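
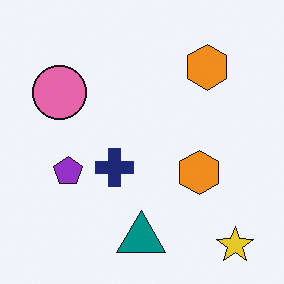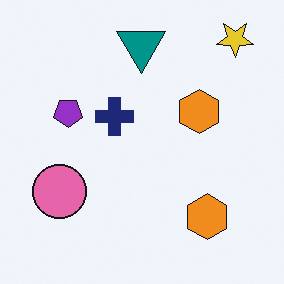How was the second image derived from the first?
It was flipped vertically (top ↔ bottom).

The yellow star is in the bottom-right of the first image and the top-right of the second — shapes on opposite sides of the horizontal midline have swapped in a mirror flip.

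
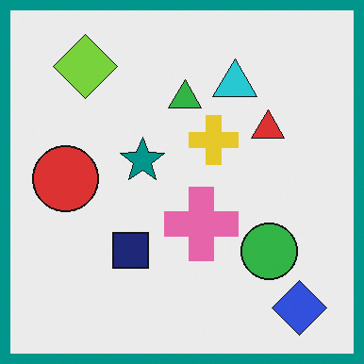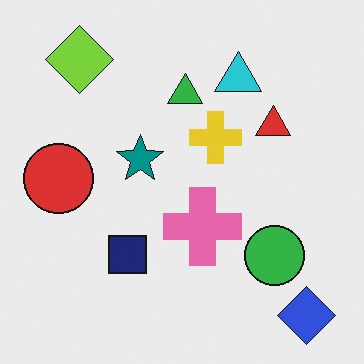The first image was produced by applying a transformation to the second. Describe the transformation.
The first image is the second framed with a teal border.

A solid teal frame runs around the edge of the first image, with the content slightly shrunk inside it.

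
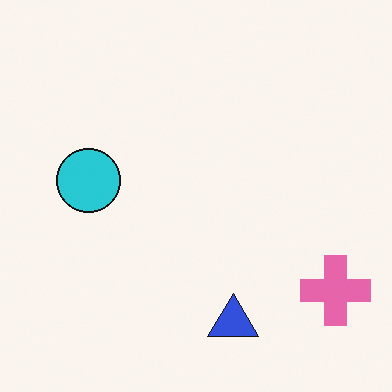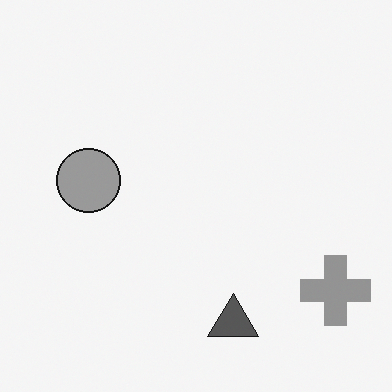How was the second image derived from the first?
The second image is the first converted to grayscale.

All color is removed — every shape is now a shade of grey.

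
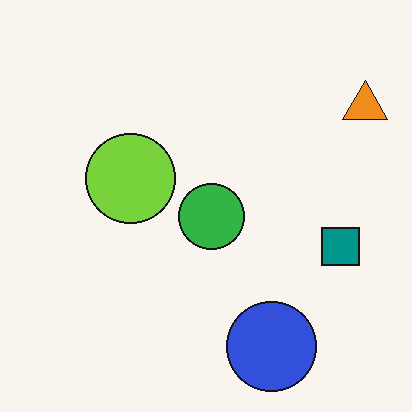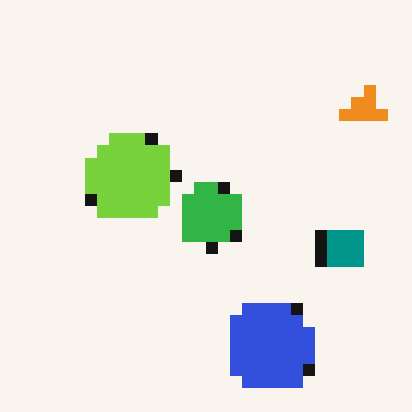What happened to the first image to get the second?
This is the original image coarsely pixelated.

Shapes are reduced to large square blocks; fine edges and outlines are lost — a downscale-then-upscale (mosaic) effect.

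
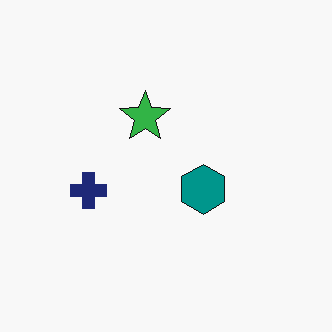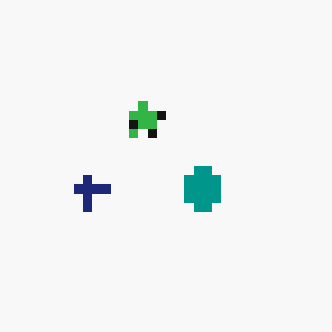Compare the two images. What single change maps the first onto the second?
It was coarsely pixelated.

Shapes are reduced to large square blocks; fine edges and outlines are lost — a downscale-then-upscale (mosaic) effect.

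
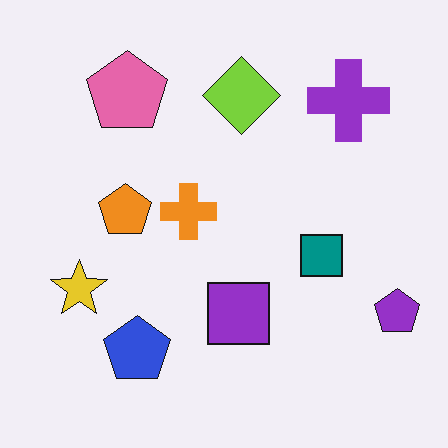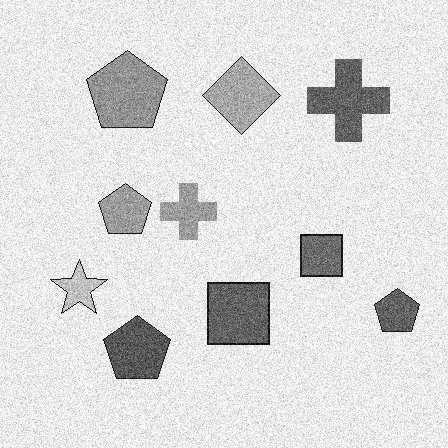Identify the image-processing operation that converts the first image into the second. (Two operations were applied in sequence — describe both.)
Degraded with a thick layer of grain, then converted to grayscale.

Random speckle covers the whole image, including the flat background. All color is removed — every shape is now a shade of grey.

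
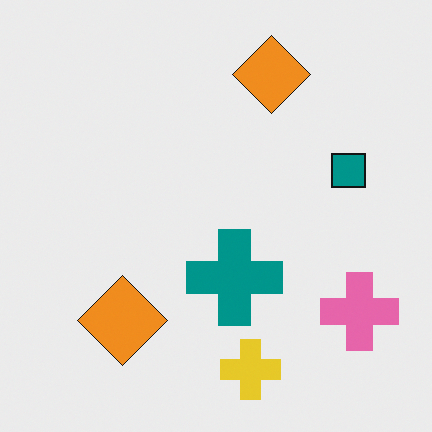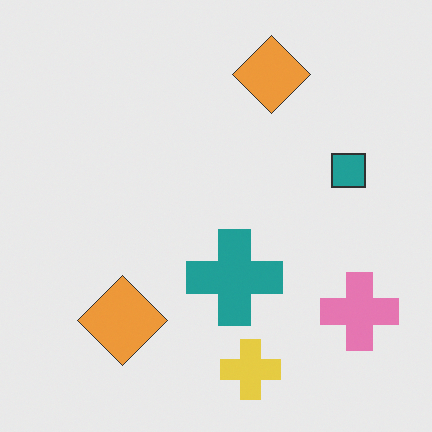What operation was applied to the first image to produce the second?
The second image is the first given slightly reduced contrast.

Tones are pushed toward mid-grey across the whole image — a global contrast change.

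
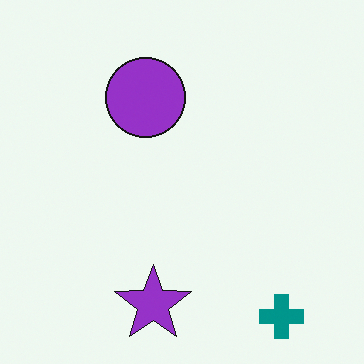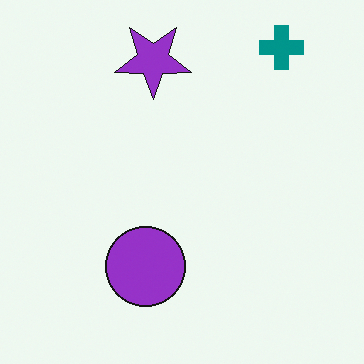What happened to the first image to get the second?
The transformation is: flipped vertically (top ↔ bottom).

The teal cross is in the bottom-right of the first image and the top-right of the second — shapes on opposite sides of the horizontal midline have swapped in a mirror flip.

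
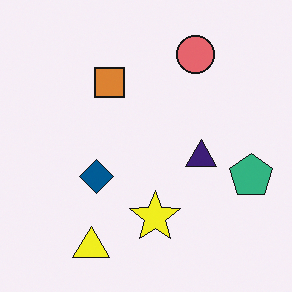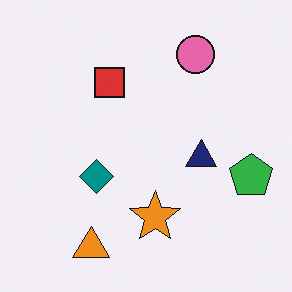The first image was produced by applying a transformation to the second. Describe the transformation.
Hue-shifted by a small amount.

Every shape's color has rotated by the same amount around the hue wheel — a uniform hue shift.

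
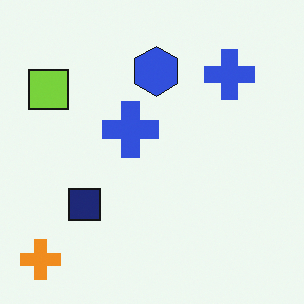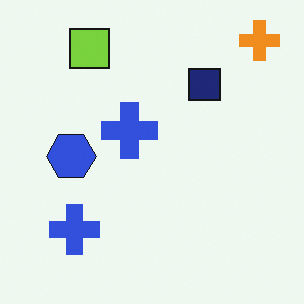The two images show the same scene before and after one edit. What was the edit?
Transposed (reflected across the top-left ↔ bottom-right diagonal).

Shapes have swapped their row and column positions — what was in the top-right is now in the bottom-left — a diagonal reflection.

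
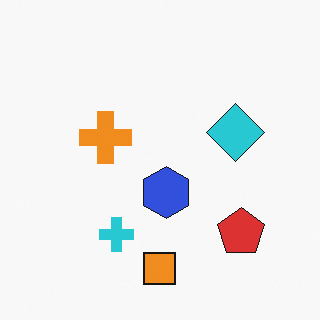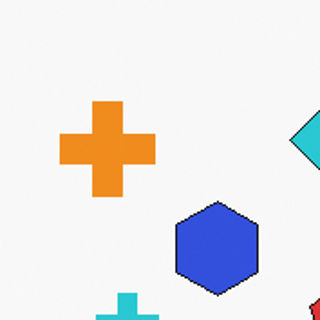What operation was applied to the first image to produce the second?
Cropped tightly and scaled back up.

The visible shapes are larger and the field of view is narrower; shapes near the original edges may be partly or wholly outside the frame — a crop-and-rescale.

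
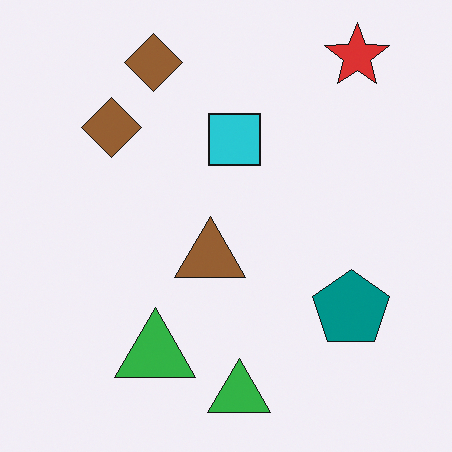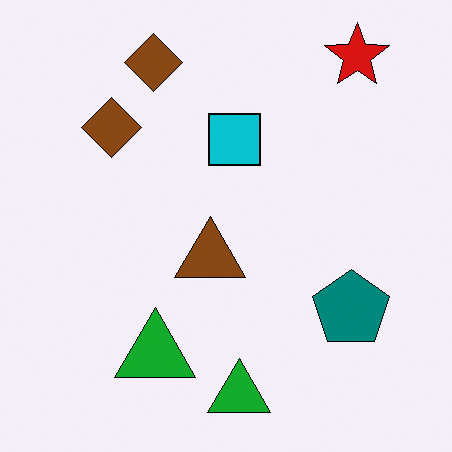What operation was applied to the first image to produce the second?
The image was given slightly increased contrast.

Tones are pushed away from mid-grey across the whole image — a global contrast change.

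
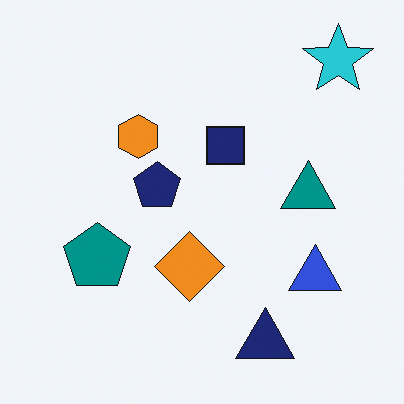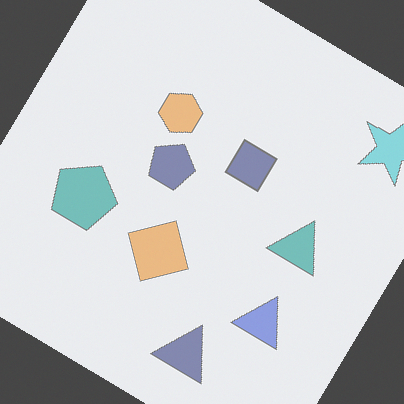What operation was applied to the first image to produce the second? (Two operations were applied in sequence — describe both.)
The second image is the first given much lower contrast, then rotated clockwise by a large amount — several tens of degrees.

Tones are pushed toward mid-grey across the whole image — a global contrast change. Every shape is tilted by the same angle and the image corners show triangular fill wedges — a whole-image rotation by a non-right angle.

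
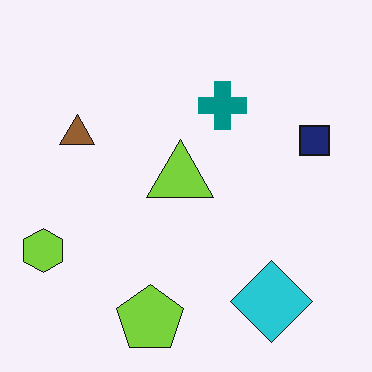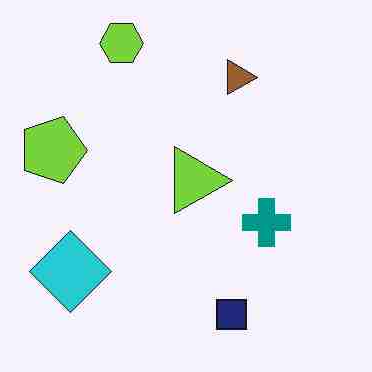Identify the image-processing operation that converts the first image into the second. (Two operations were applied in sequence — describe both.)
Degraded with heavy JPEG compression, then rotated 90° clockwise.

Blocky 8×8 compression artifacts appear around shape edges and the flat background shows ringing — characteristic JPEG degradation. The lime hexagon sits in the bottom-left of the first image and the top-left of the second — consistent with a whole-image 90° clockwise rotation.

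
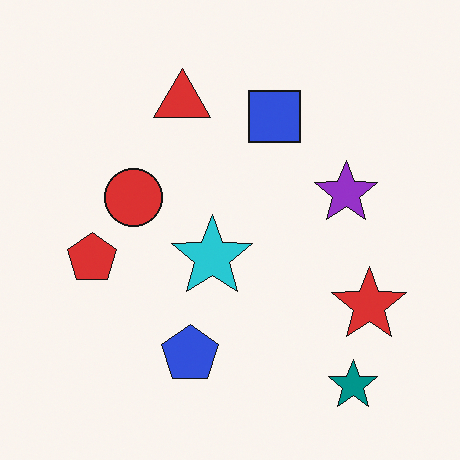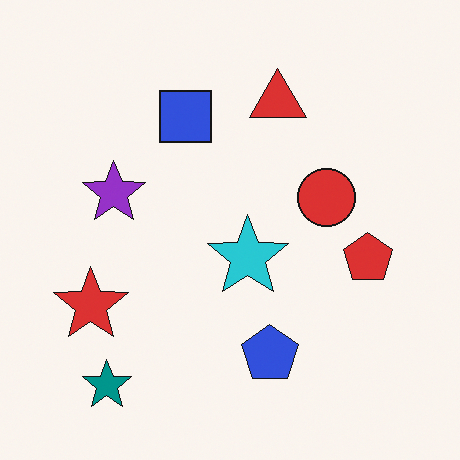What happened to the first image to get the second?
The image was flipped horizontally (left ↔ right).

The red star is in the right of the first image and the left of the second — shapes on opposite sides of the vertical midline have swapped in a mirror flip.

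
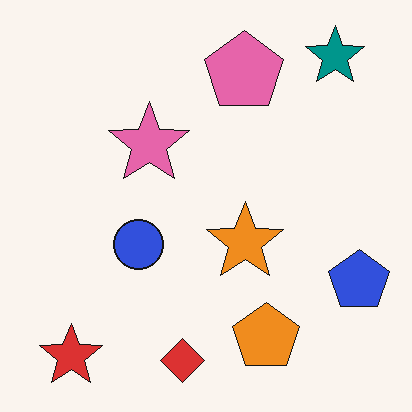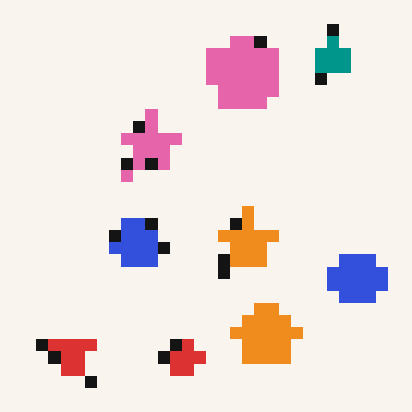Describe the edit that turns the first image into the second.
The second image is the first heavily pixelated into large blocks.

Shapes are reduced to large square blocks; fine edges and outlines are lost — a downscale-then-upscale (mosaic) effect.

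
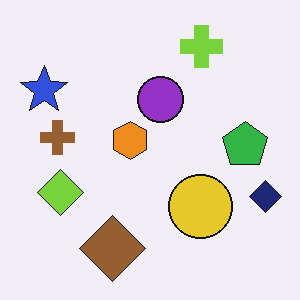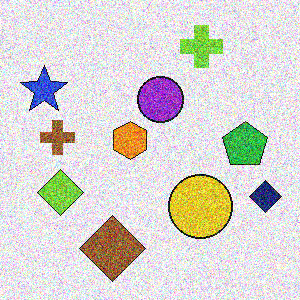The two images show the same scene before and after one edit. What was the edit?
The transformation is: degraded with a thick layer of grain.

Random speckle covers the whole image, including the flat background.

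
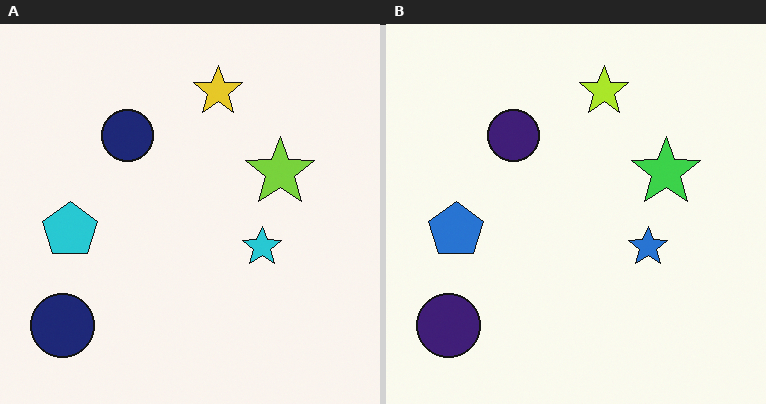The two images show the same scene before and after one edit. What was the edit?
The image was hue-shifted by a small amount.

Every shape's color has rotated by the same amount around the hue wheel — a uniform hue shift.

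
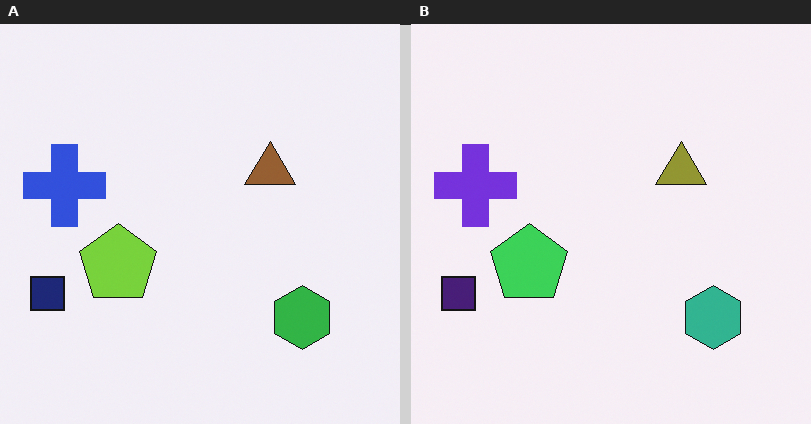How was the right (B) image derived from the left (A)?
The image was hue-shifted slightly.

Every shape's color has rotated by the same amount around the hue wheel — a uniform hue shift.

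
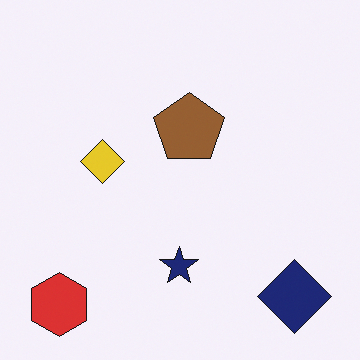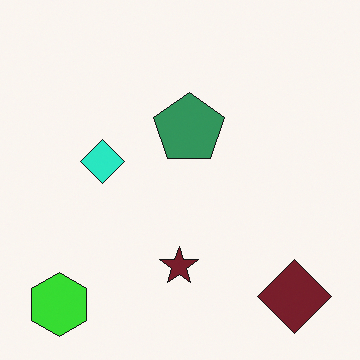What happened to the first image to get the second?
It was hue-shifted through roughly a third of the color wheel.

Every shape's color has rotated by the same amount around the hue wheel — a uniform hue shift.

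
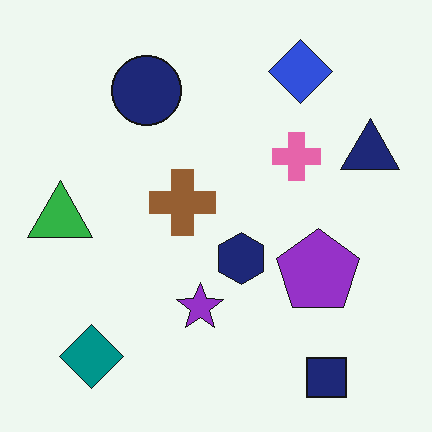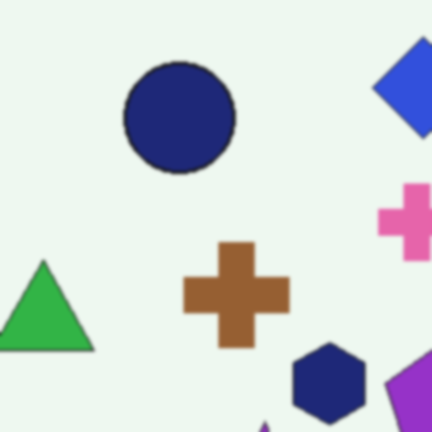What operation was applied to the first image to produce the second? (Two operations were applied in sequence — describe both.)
Cropped slightly and scaled back up, then given a subtle gaussian blur.

The visible shapes are larger and the field of view is narrower; shapes near the original edges may be partly or wholly outside the frame — a crop-and-rescale. Shape edges and outlines are uniformly softened across the whole image.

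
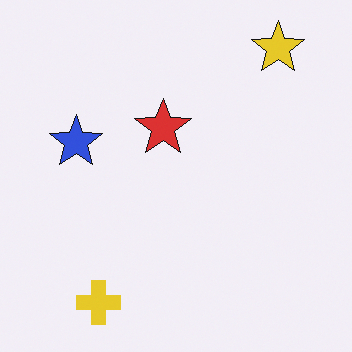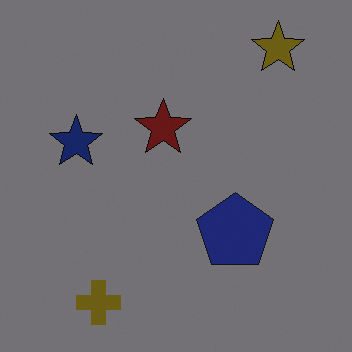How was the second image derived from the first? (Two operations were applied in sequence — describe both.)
The transformation is: noticeably darkened, then overlaid with an additional navy pentagon.

Every pixel — background and shapes alike — is uniformly darkened. A navy pentagon appears in the second image that is absent from the first.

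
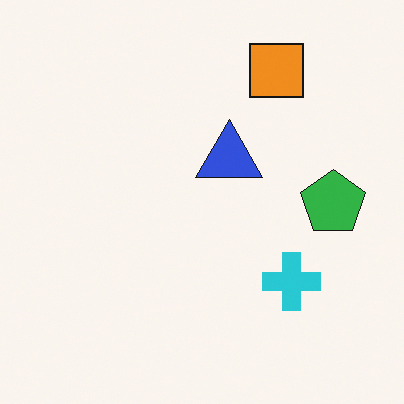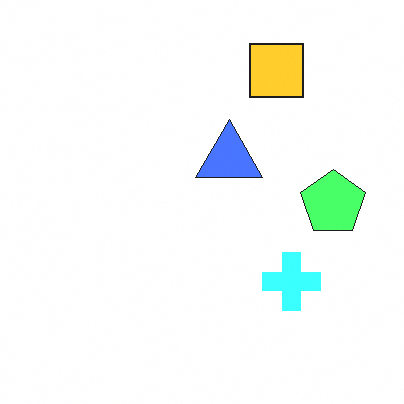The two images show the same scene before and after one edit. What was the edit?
The image was substantially brightened.

Every pixel — background and shapes alike — is uniformly brightened.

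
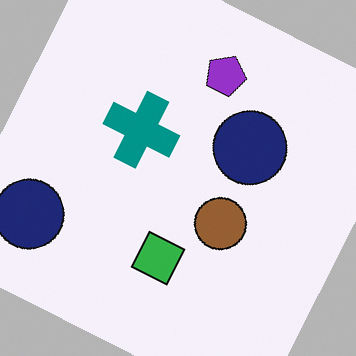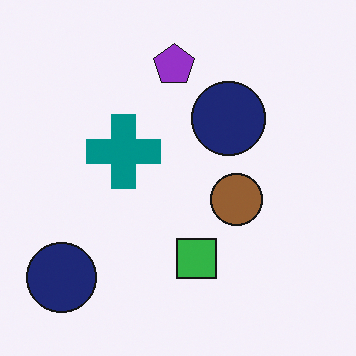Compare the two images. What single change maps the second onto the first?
The first image is the second rotated clockwise by a moderate amount.

Every shape is tilted by the same angle and the image corners show triangular fill wedges — a whole-image rotation by a non-right angle.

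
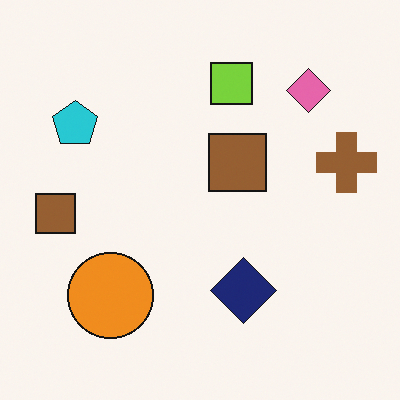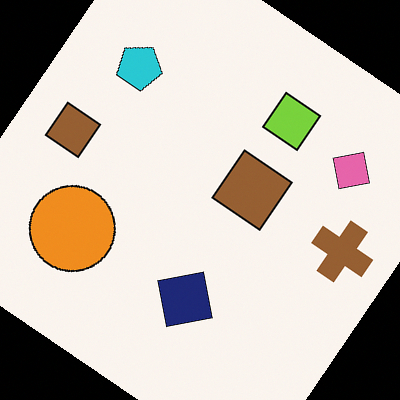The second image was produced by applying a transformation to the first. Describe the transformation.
It was rotated clockwise by a large amount — several tens of degrees.

Every shape is tilted by the same angle and the image corners show triangular fill wedges — a whole-image rotation by a non-right angle.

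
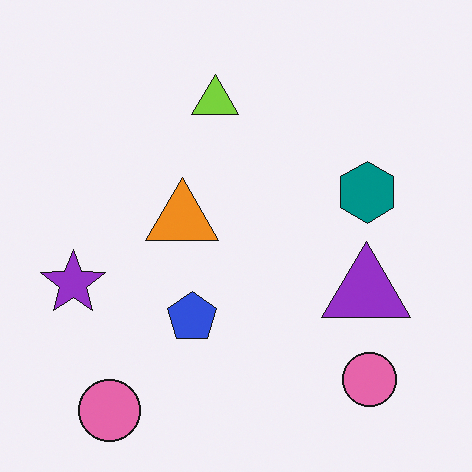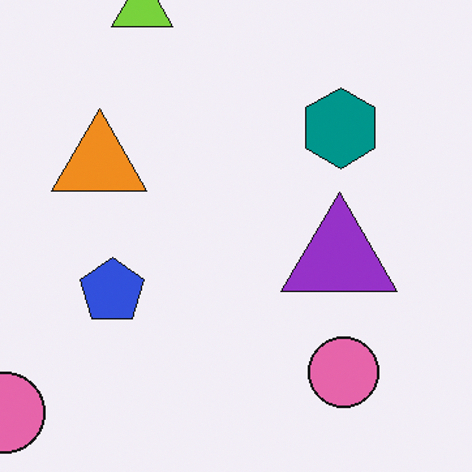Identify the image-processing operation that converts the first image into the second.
The image was cropped to a modestly smaller region and rescaled.

The visible shapes are larger and the field of view is narrower; shapes near the original edges may be partly or wholly outside the frame — a crop-and-rescale.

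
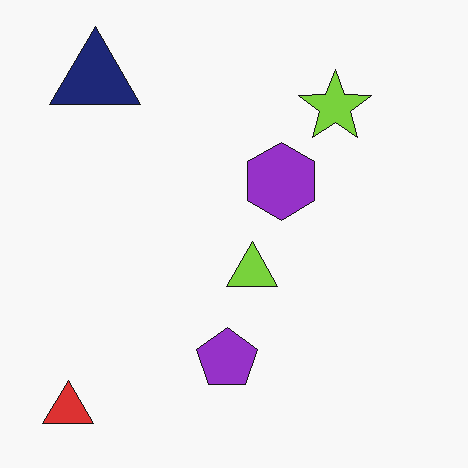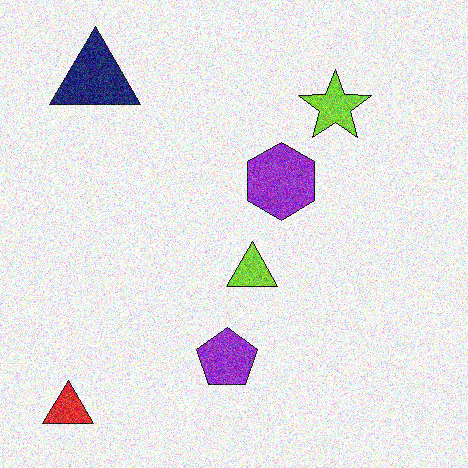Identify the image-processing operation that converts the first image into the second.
The second image is the first degraded with strong gaussian noise.

Random speckle covers the whole image, including the flat background.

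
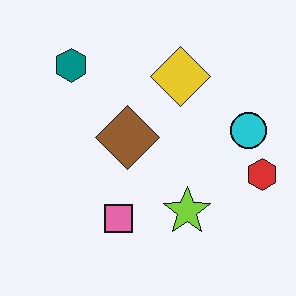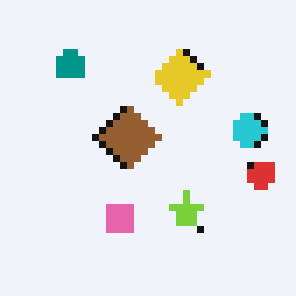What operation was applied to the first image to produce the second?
It was pixelated into visible square blocks.

Shapes are reduced to large square blocks; fine edges and outlines are lost — a downscale-then-upscale (mosaic) effect.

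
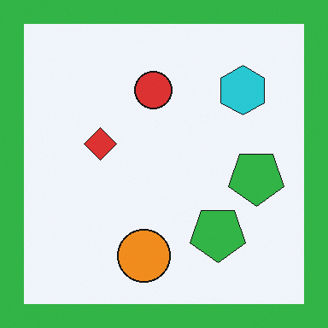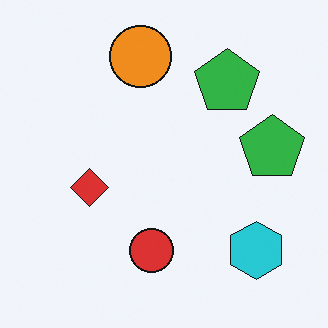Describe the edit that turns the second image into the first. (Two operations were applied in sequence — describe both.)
It was flipped vertically (top ↔ bottom), then framed with a green border.

The orange circle is in the top of the second image and the bottom of the first — shapes on opposite sides of the horizontal midline have swapped in a mirror flip. A solid green frame runs around the edge of the first image, with the content slightly shrunk inside it.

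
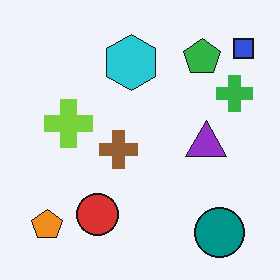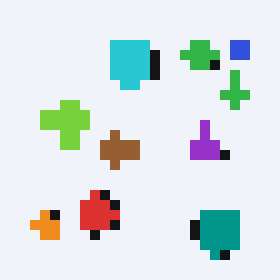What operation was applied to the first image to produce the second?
The image was heavily pixelated into large blocks.

Shapes are reduced to large square blocks; fine edges and outlines are lost — a downscale-then-upscale (mosaic) effect.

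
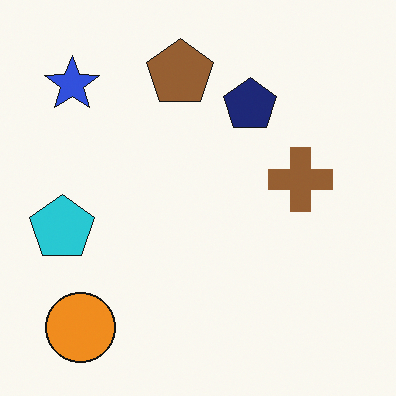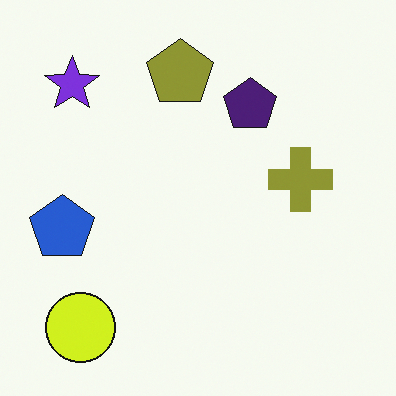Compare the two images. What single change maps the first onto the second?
Hue-shifted by a small amount.

Every shape's color has rotated by the same amount around the hue wheel — a uniform hue shift.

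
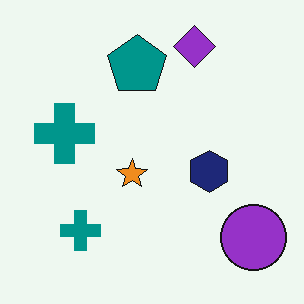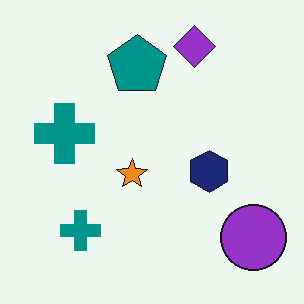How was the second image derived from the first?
The transformation is: given moderate JPEG compression.

Blocky 8×8 compression artifacts appear around shape edges and the flat background shows ringing — characteristic JPEG degradation.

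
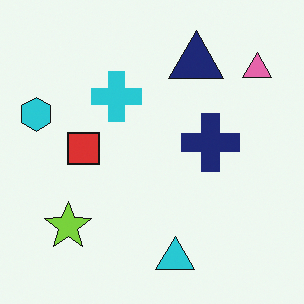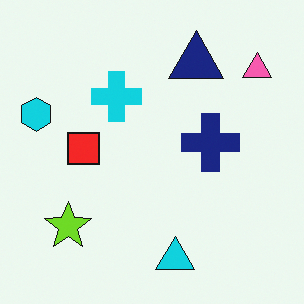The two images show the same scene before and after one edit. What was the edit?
It was slightly oversaturated.

All colors are more vivid — a global saturation change.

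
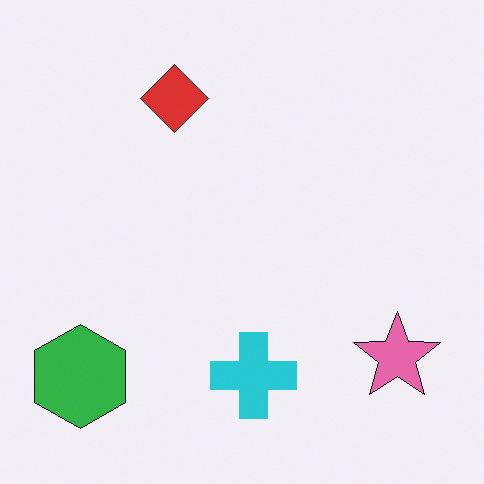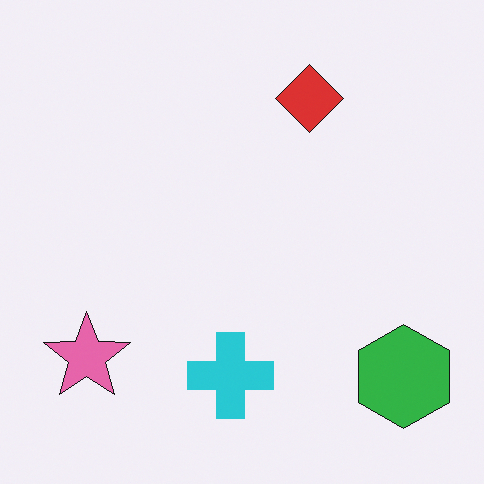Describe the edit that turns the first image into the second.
Flipped horizontally (left ↔ right).

The green hexagon is in the bottom-left of the first image and the bottom-right of the second — shapes on opposite sides of the vertical midline have swapped in a mirror flip.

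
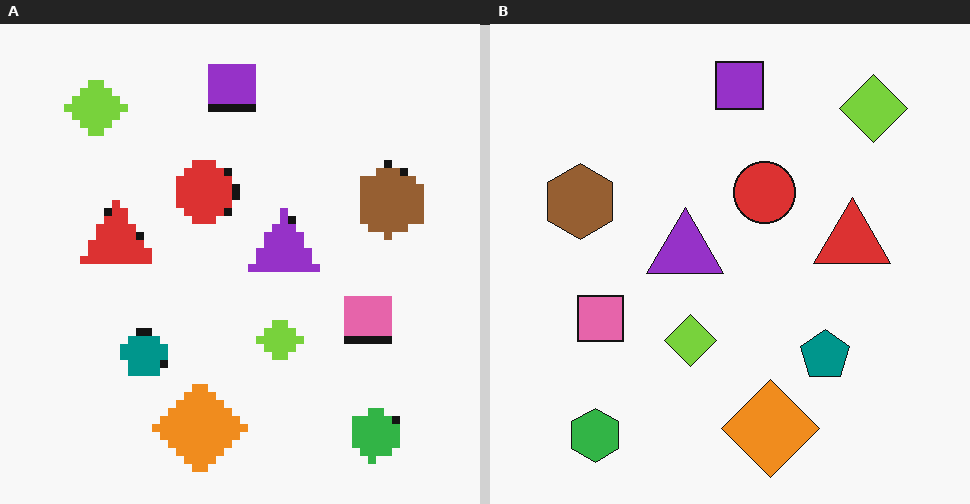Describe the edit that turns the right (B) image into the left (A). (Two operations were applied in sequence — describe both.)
Flipped horizontally (left ↔ right), then pixelated into visible square blocks.

The brown hexagon is in the left of the right (B) image and the right of the left (A) — shapes on opposite sides of the vertical midline have swapped in a mirror flip. Shapes are reduced to large square blocks; fine edges and outlines are lost — a downscale-then-upscale (mosaic) effect.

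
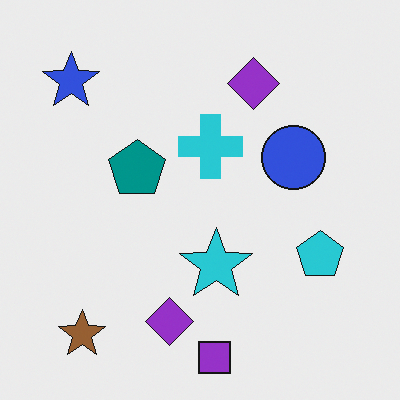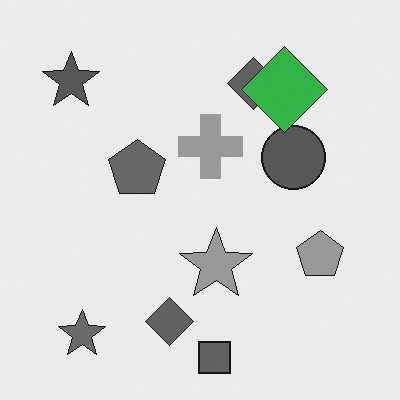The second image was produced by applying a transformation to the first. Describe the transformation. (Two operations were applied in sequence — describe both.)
It was converted to grayscale, then overlaid with an additional green diamond.

All color is removed — every shape is now a shade of grey. A green diamond appears in the second image that is absent from the first.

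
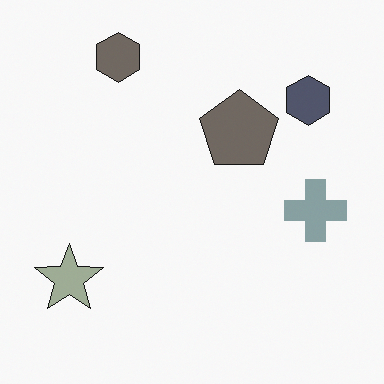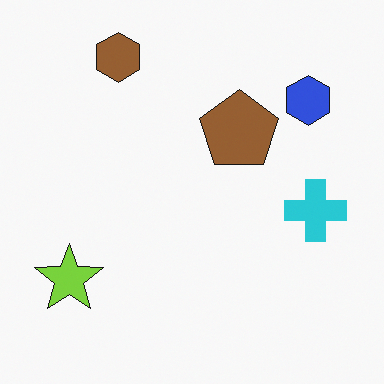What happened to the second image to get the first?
It was made much more muted (saturation change).

All colors are more muted and greyish — a global saturation change.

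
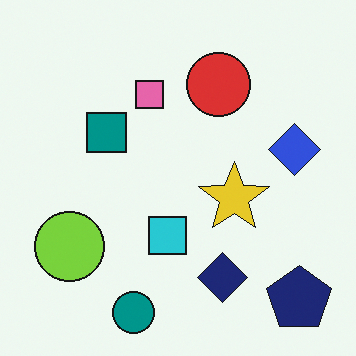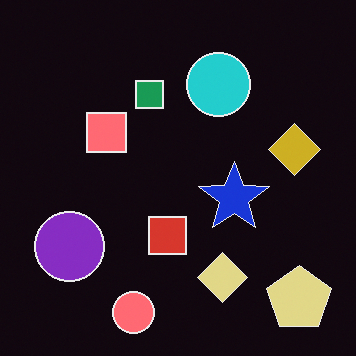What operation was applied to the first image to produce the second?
The second image is the first color-inverted (negative).

The light background has become dark and every shape's color is its complement — a photographic negative.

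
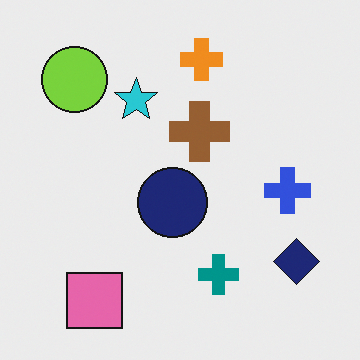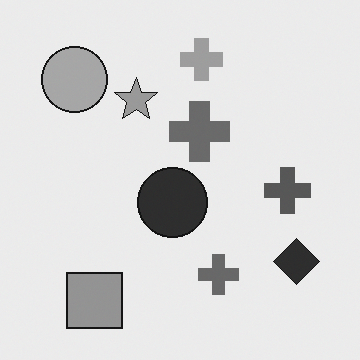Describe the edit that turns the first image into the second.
This is the original image converted to grayscale.

All color is removed — every shape is now a shade of grey.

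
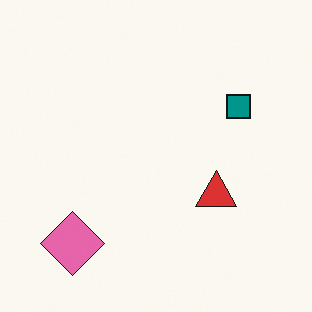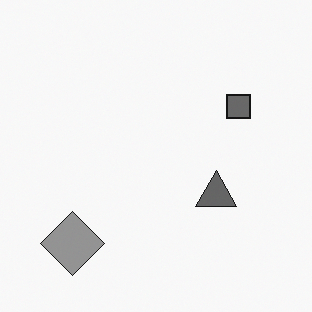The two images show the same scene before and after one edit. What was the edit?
The transformation is: converted to grayscale.

All color is removed — every shape is now a shade of grey.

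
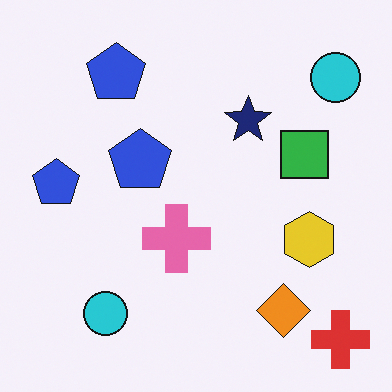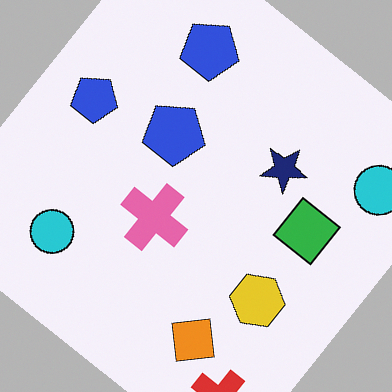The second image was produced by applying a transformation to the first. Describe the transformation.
Rotated clockwise by a large amount — several tens of degrees.

Every shape is tilted by the same angle and the image corners show triangular fill wedges — a whole-image rotation by a non-right angle.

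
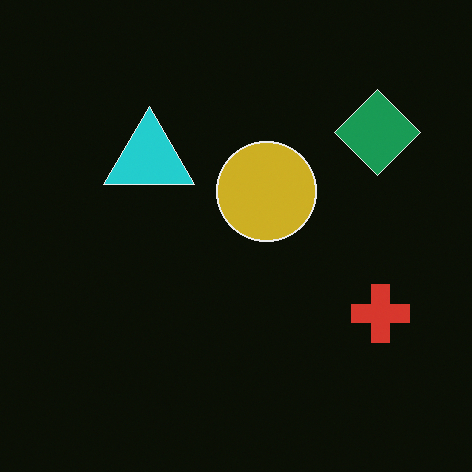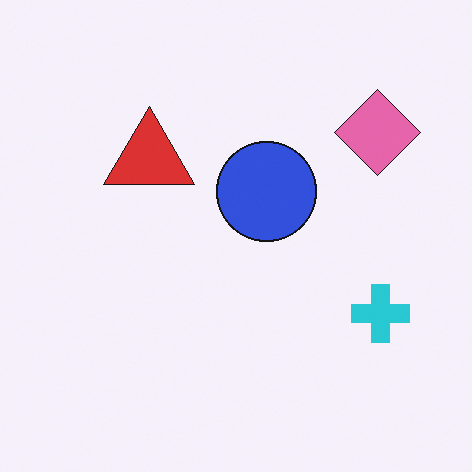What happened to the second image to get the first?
Color-inverted (negative).

The light background has become dark and every shape's color is its complement — a photographic negative.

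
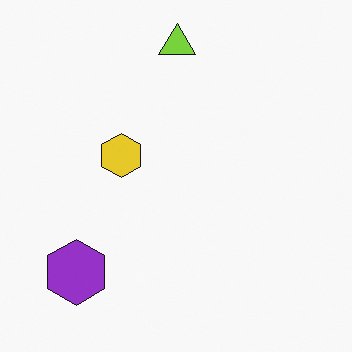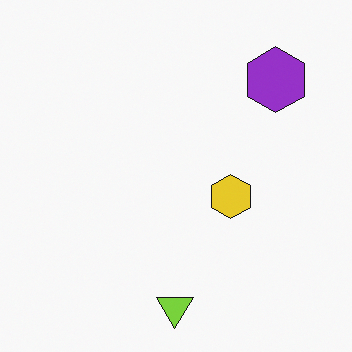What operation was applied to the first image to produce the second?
The second image is the first rotated 180°.

The purple hexagon sits in the bottom-left of the first image and the top-right of the second — consistent with a whole-image 180° rotation.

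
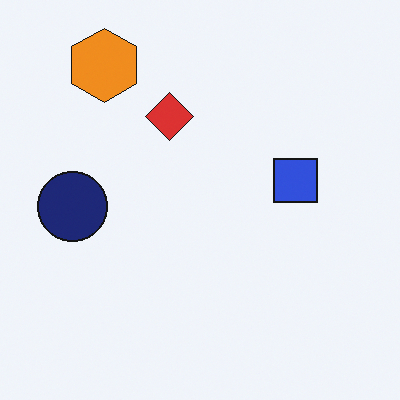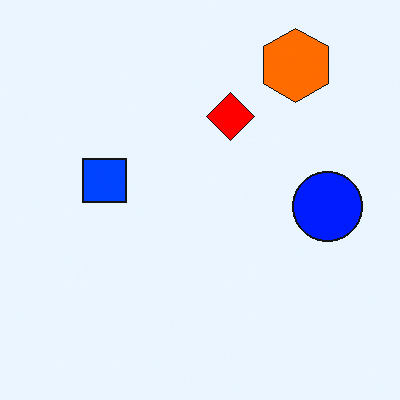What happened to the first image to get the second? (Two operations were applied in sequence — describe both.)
This is the original image flipped horizontally (left ↔ right), then made much more vivid (saturation change).

The navy circle is in the left of the first image and the right of the second — shapes on opposite sides of the vertical midline have swapped in a mirror flip. All colors are more vivid — a global saturation change.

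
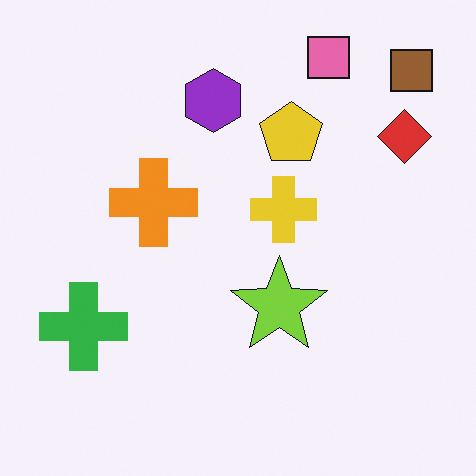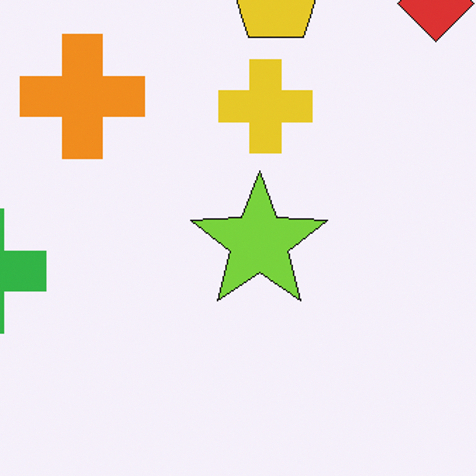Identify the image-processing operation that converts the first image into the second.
This is the original image cropped to a modestly smaller region and rescaled.

The visible shapes are larger and the field of view is narrower; shapes near the original edges may be partly or wholly outside the frame — a crop-and-rescale.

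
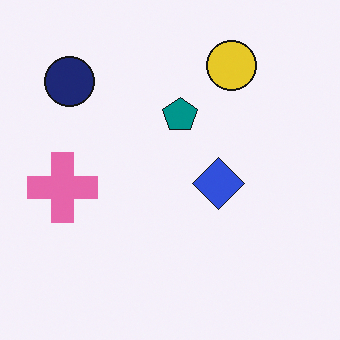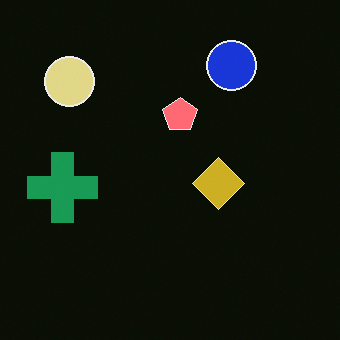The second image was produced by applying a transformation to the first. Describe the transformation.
Color-inverted (negative).

The light background has become dark and every shape's color is its complement — a photographic negative.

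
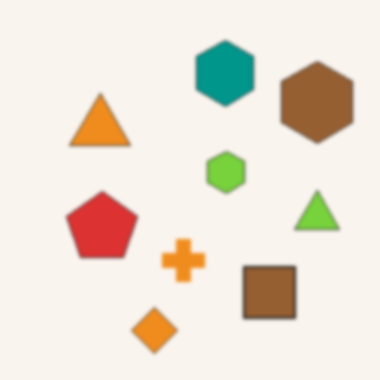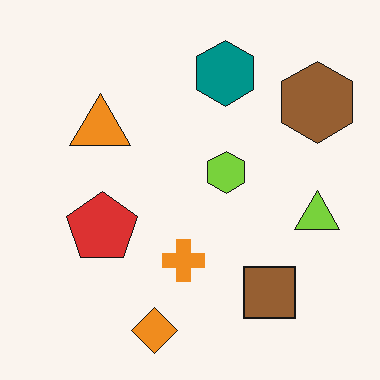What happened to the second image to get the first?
This is the original image lightly blurred.

Shape edges and outlines are uniformly softened across the whole image.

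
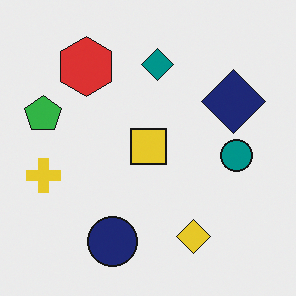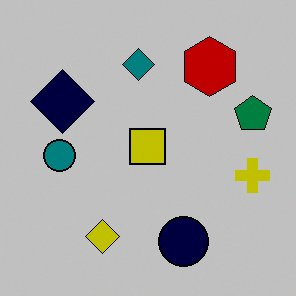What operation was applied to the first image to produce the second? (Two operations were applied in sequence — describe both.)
Flipped horizontally (left ↔ right), then heavily posterized to just a handful of flat colors.

The green pentagon is in the left of the first image and the right of the second — shapes on opposite sides of the vertical midline have swapped in a mirror flip. Each flat color has snapped to a coarser quantized level — most visibly, the near-white background has dropped to a flat grey.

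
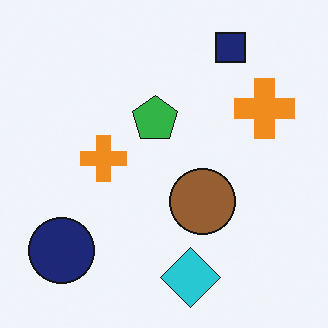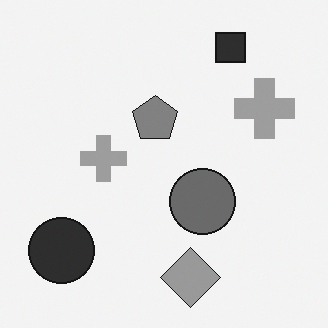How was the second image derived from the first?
It was converted to grayscale.

All color is removed — every shape is now a shade of grey.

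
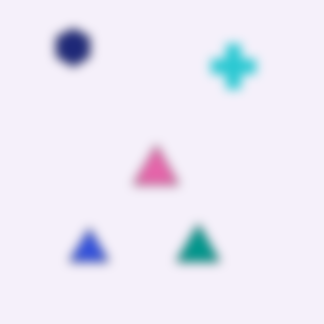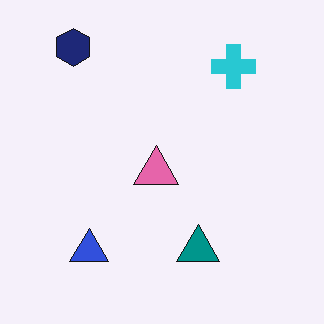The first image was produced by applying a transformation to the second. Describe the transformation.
The image was strongly gaussian-blurred.

Shape edges and outlines are uniformly softened across the whole image.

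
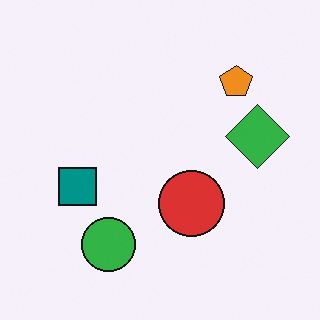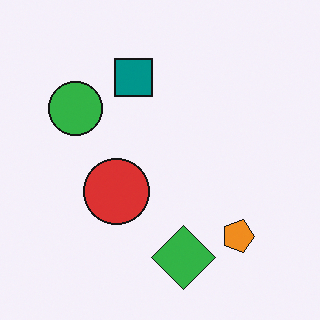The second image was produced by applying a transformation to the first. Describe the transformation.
The transformation is: rotated 90° clockwise.

The orange pentagon sits in the top-right of the first image and the bottom-right of the second — consistent with a whole-image 90° clockwise rotation.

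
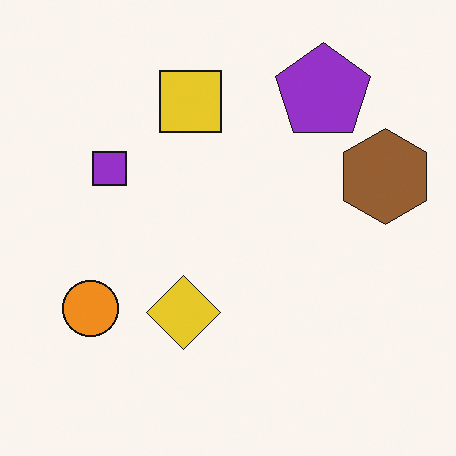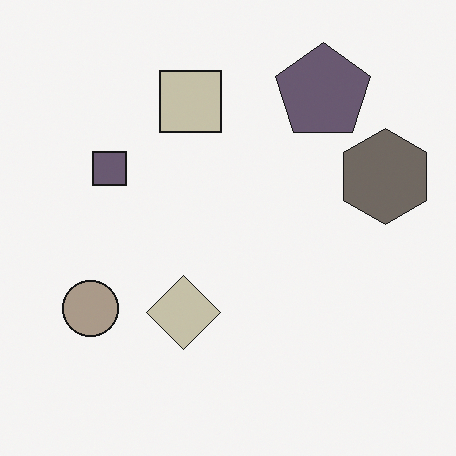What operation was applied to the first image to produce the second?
The image was made much more muted (saturation change).

All colors are more muted and greyish — a global saturation change.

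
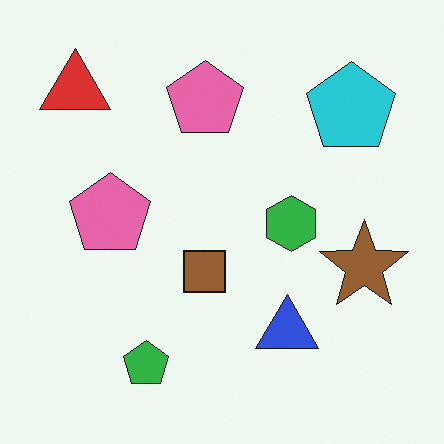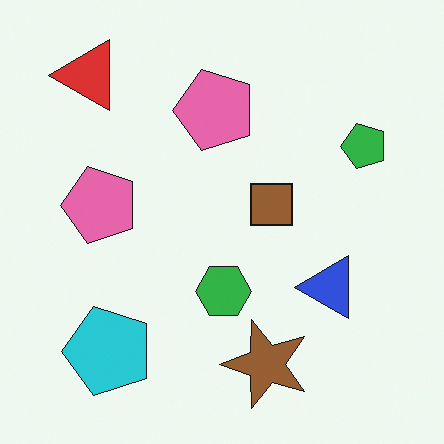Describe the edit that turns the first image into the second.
The transformation is: transposed (reflected across the top-left ↔ bottom-right diagonal).

Shapes have swapped their row and column positions — what was in the top-right is now in the bottom-left — a diagonal reflection.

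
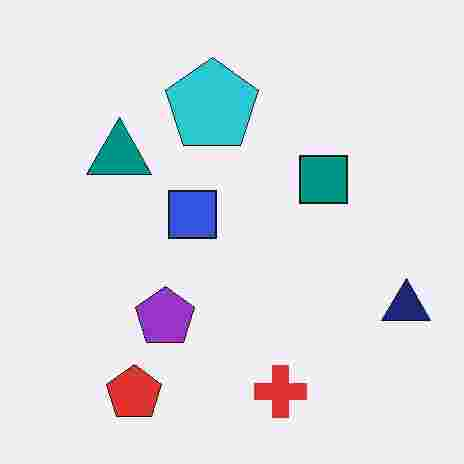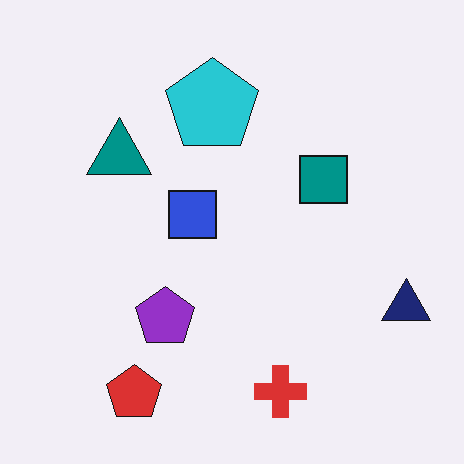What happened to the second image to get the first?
The image was degraded with heavy JPEG compression.

Blocky 8×8 compression artifacts appear around shape edges and the flat background shows ringing — characteristic JPEG degradation.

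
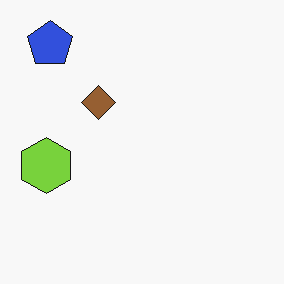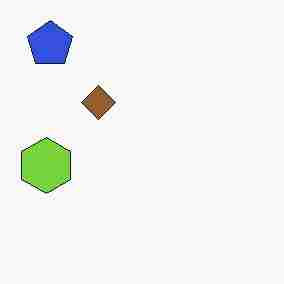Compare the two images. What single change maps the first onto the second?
Degraded with heavy JPEG compression.

Blocky 8×8 compression artifacts appear around shape edges and the flat background shows ringing — characteristic JPEG degradation.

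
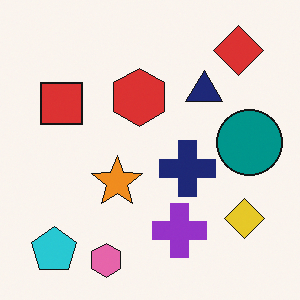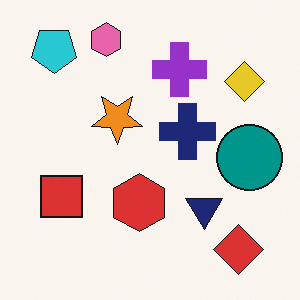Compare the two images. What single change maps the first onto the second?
The transformation is: flipped vertically (top ↔ bottom).

The pink hexagon is in the bottom of the first image and the top of the second — shapes on opposite sides of the horizontal midline have swapped in a mirror flip.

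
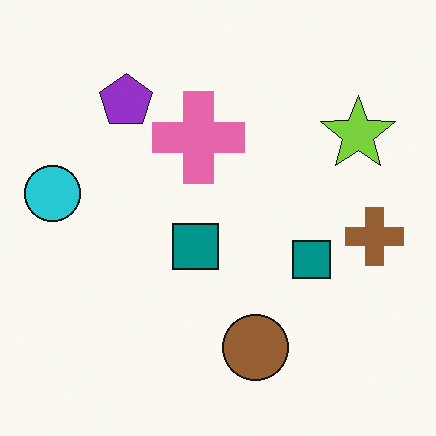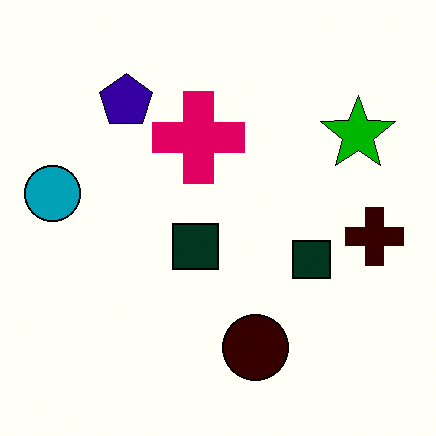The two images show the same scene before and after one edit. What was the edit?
The transformation is: given much higher contrast.

Tones are pushed away from mid-grey across the whole image — a global contrast change.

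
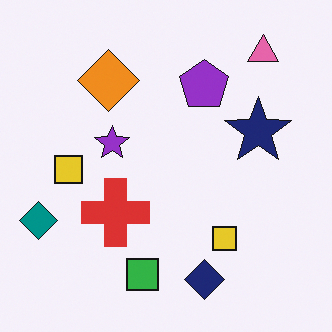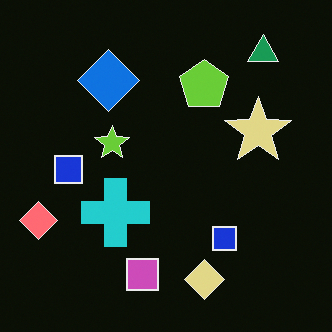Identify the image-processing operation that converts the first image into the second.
Color-inverted (negative).

The light background has become dark and every shape's color is its complement — a photographic negative.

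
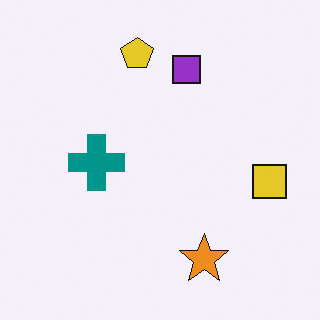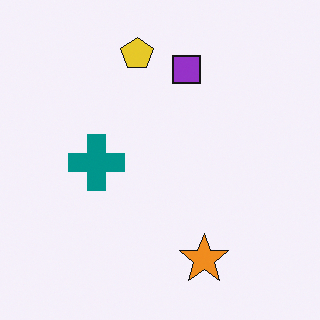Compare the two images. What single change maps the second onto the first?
This is the original image overlaid with an additional yellow square.

A yellow square appears in the first image that is absent from the second.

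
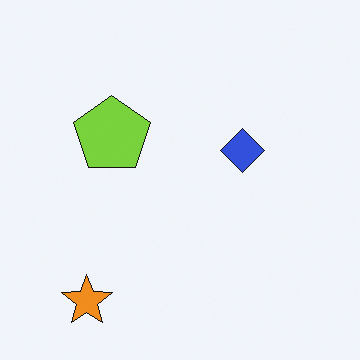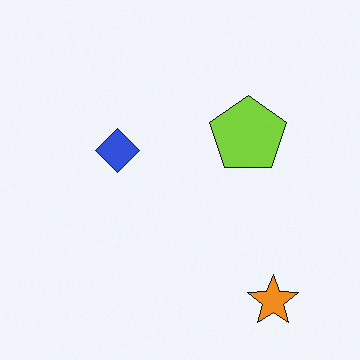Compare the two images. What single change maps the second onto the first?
It was flipped horizontally (left ↔ right).

The orange star is in the bottom-right of the second image and the bottom-left of the first — shapes on opposite sides of the vertical midline have swapped in a mirror flip.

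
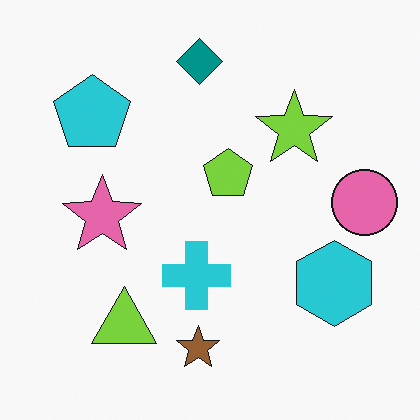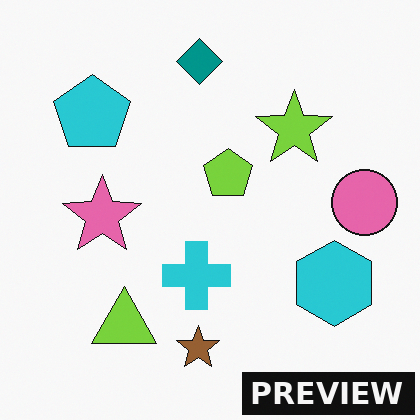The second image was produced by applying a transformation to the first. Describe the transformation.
The image was watermarked with the text "PREVIEW" in the lower-right corner.

A dark label reading "PREVIEW" appears in the lower-right corner.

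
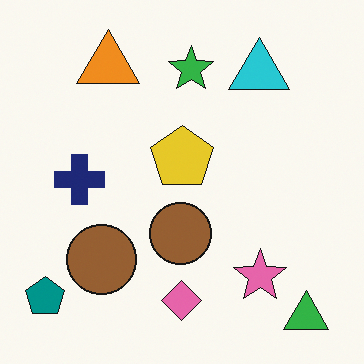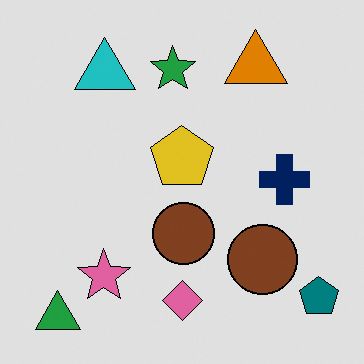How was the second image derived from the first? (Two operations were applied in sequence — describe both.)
This is the original image flipped horizontally (left ↔ right), then moderately posterized.

The teal pentagon is in the bottom-left of the first image and the bottom-right of the second — shapes on opposite sides of the vertical midline have swapped in a mirror flip. Each flat color has snapped to a coarser quantized level — most visibly, the near-white background has dropped to a flat grey.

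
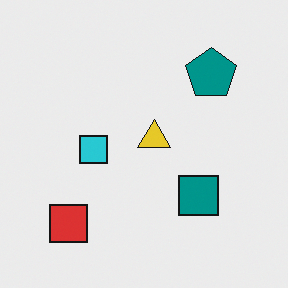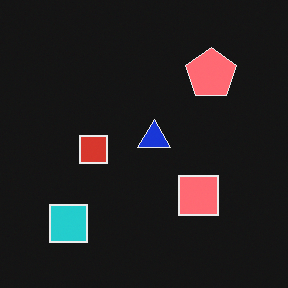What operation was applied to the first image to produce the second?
The transformation is: color-inverted (negative).

The light background has become dark and every shape's color is its complement — a photographic negative.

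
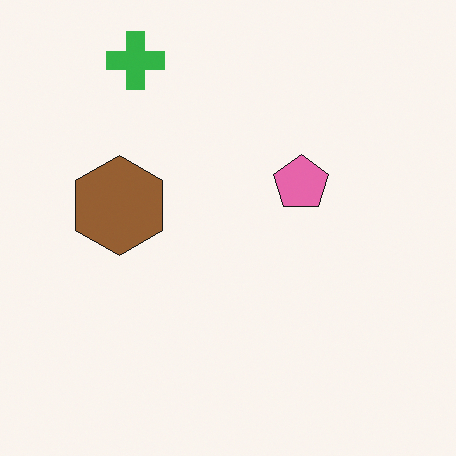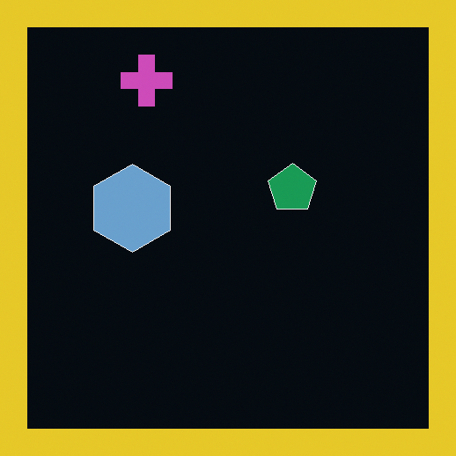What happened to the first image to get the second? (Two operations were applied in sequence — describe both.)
The image was color-inverted (negative), then framed with a yellow border.

The light background has become dark and every shape's color is its complement — a photographic negative. A solid yellow frame runs around the edge of the second image, with the content slightly shrunk inside it.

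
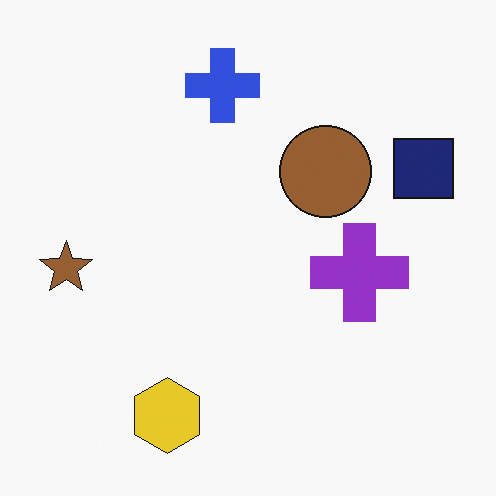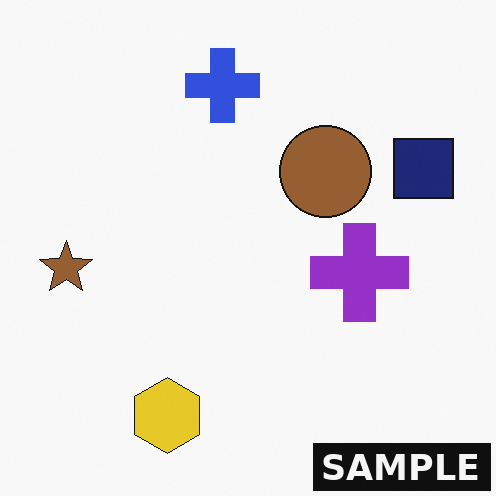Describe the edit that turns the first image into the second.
This is the original image watermarked with the text "SAMPLE" in the lower-right corner.

A dark label reading "SAMPLE" appears in the lower-right corner.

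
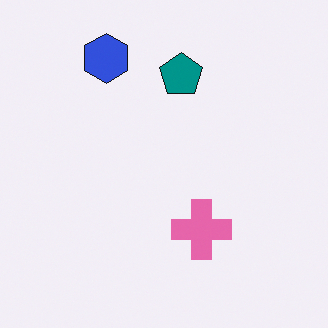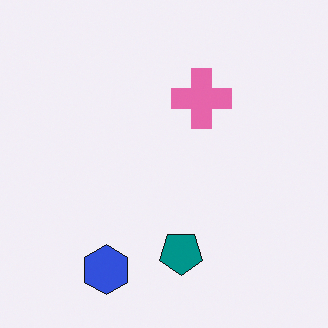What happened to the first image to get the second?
Flipped vertically (top ↔ bottom).

The blue hexagon is in the top-left of the first image and the bottom-left of the second — shapes on opposite sides of the horizontal midline have swapped in a mirror flip.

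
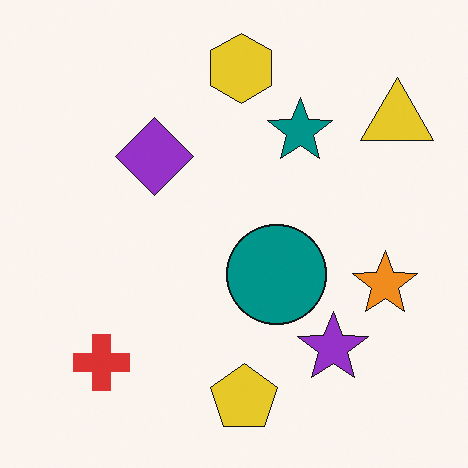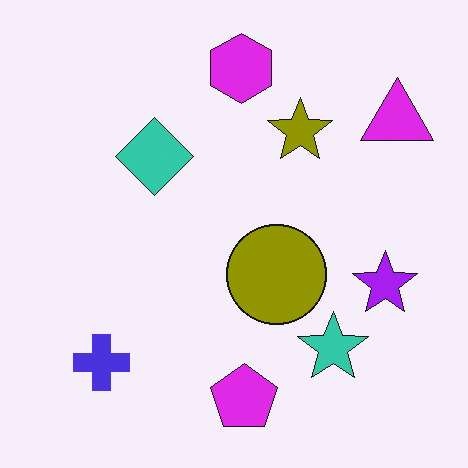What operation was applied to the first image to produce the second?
This is the original image hue-shifted by a large amount.

Every shape's color has rotated by the same amount around the hue wheel — a uniform hue shift.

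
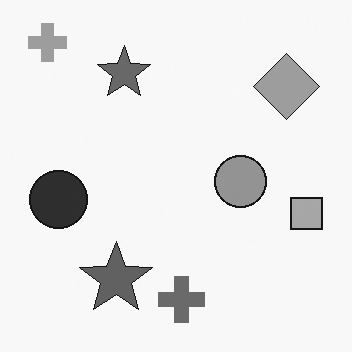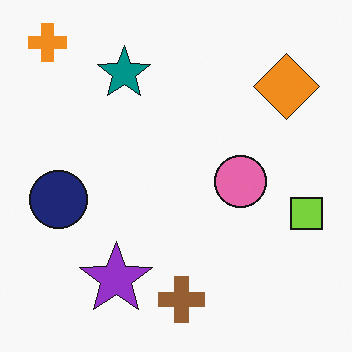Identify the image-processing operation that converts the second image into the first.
The first image is the second converted to grayscale.

All color is removed — every shape is now a shade of grey.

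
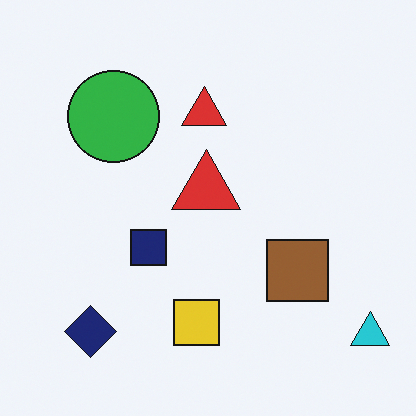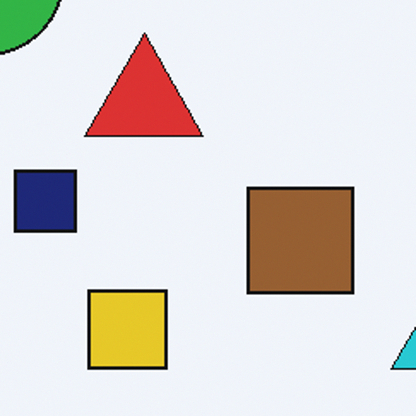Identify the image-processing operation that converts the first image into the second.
It was cropped to a noticeably smaller region and rescaled.

The visible shapes are larger and the field of view is narrower; shapes near the original edges may be partly or wholly outside the frame — a crop-and-rescale.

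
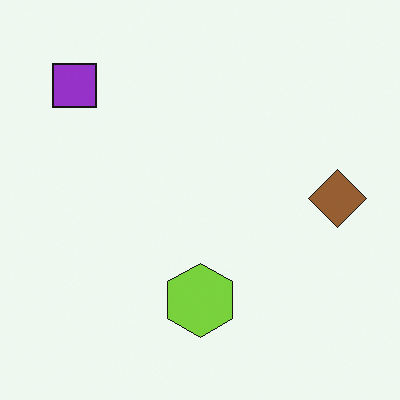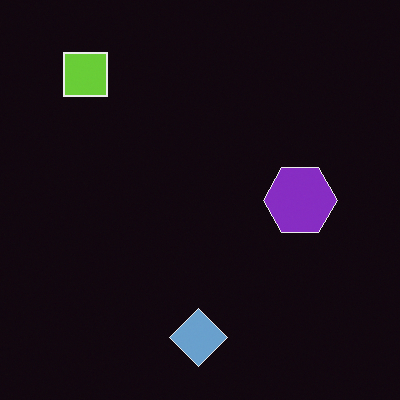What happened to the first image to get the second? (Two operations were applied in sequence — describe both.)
It was color-inverted (negative), then transposed (reflected across the top-left ↔ bottom-right diagonal).

The light background has become dark and every shape's color is its complement — a photographic negative. Shapes have swapped their row and column positions — what was in the top-right is now in the bottom-left — a diagonal reflection.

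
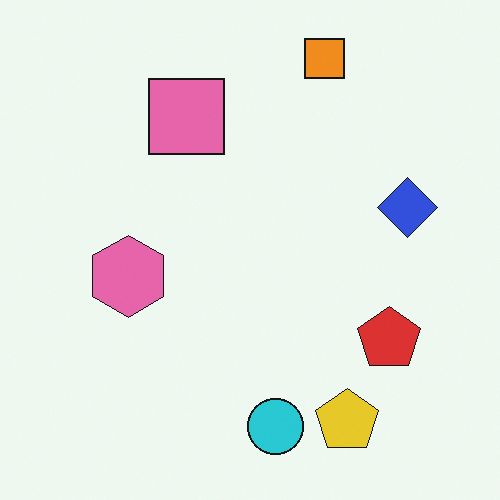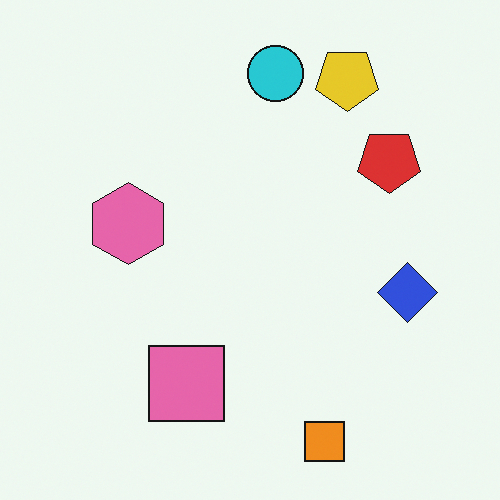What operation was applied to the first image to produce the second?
This is the original image flipped vertically (top ↔ bottom).

The orange square is in the top of the first image and the bottom of the second — shapes on opposite sides of the horizontal midline have swapped in a mirror flip.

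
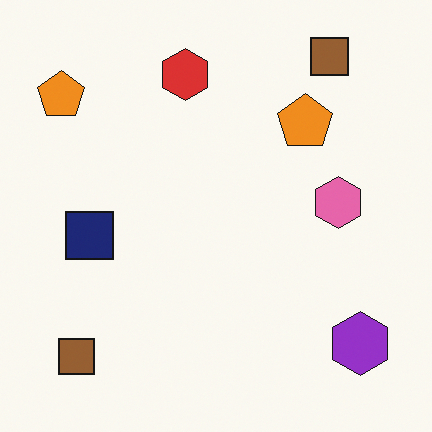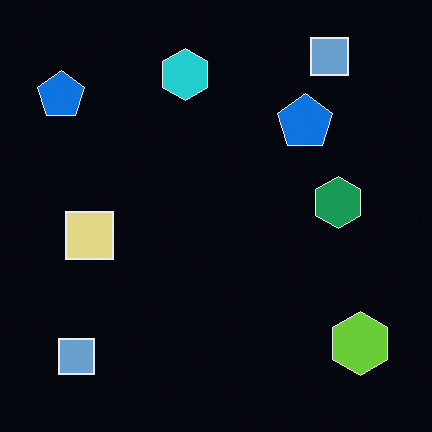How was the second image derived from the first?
This is the original image color-inverted (negative).

The light background has become dark and every shape's color is its complement — a photographic negative.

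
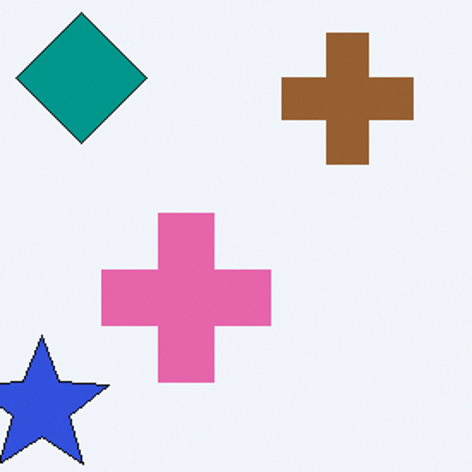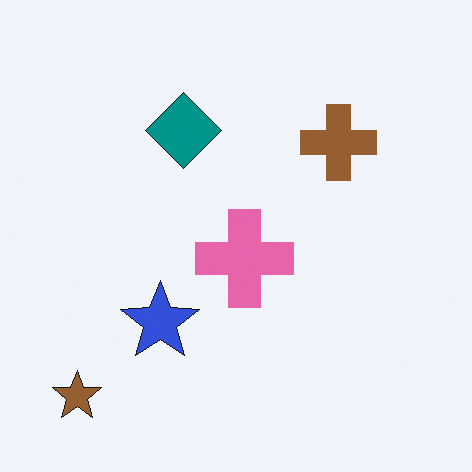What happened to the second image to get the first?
The transformation is: cropped tightly and scaled back up.

The visible shapes are larger and the field of view is narrower; shapes near the original edges may be partly or wholly outside the frame — a crop-and-rescale.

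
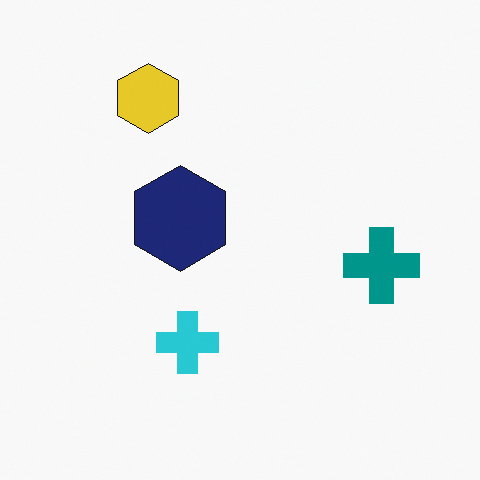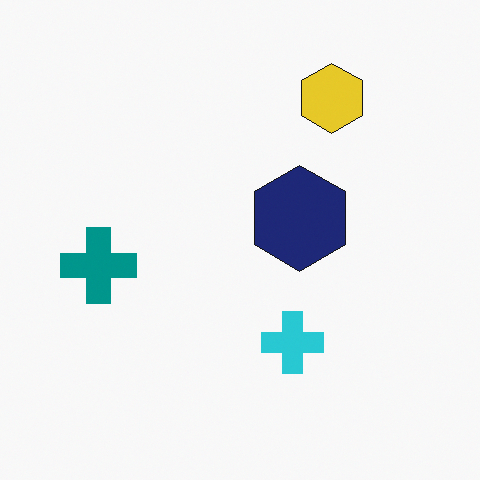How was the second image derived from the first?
The second image is the first flipped horizontally (left ↔ right).

The teal cross is in the right of the first image and the left of the second — shapes on opposite sides of the vertical midline have swapped in a mirror flip.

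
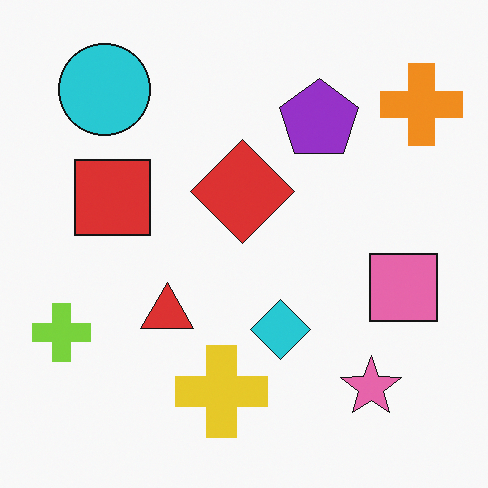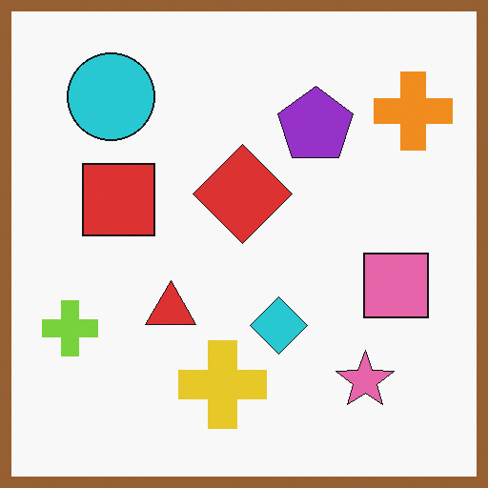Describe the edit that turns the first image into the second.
Framed with a brown border.

A solid brown frame runs around the edge of the second image, with the content slightly shrunk inside it.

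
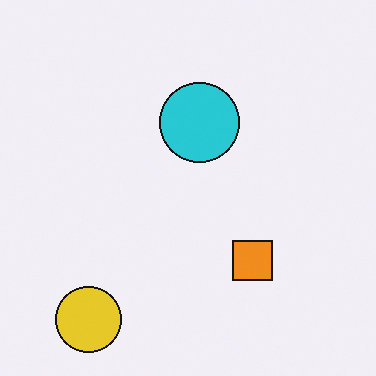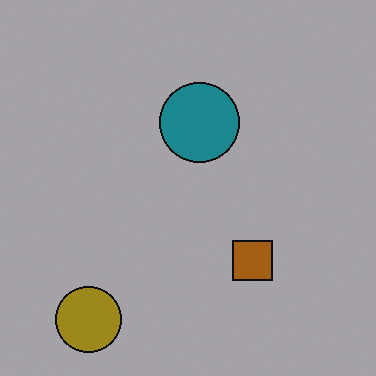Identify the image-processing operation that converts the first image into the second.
It was noticeably darkened.

Every pixel — background and shapes alike — is uniformly darkened.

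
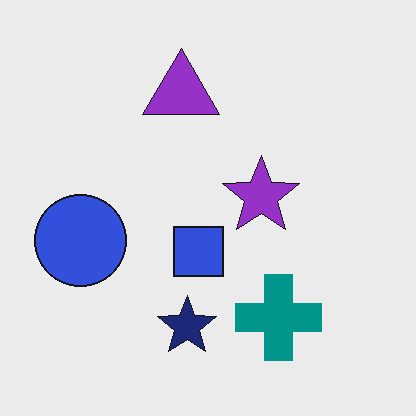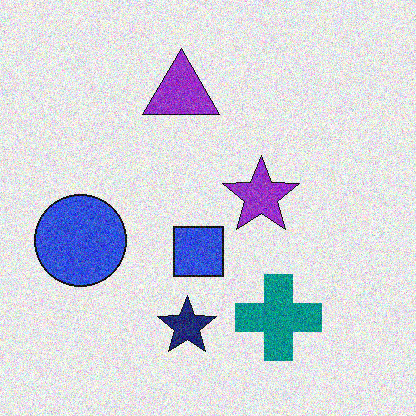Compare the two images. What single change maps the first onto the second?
The image was degraded with moderate additive noise.

Random speckle covers the whole image, including the flat background.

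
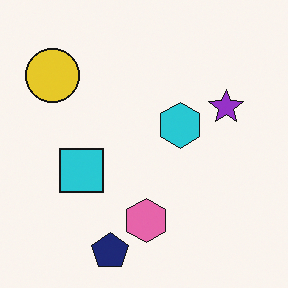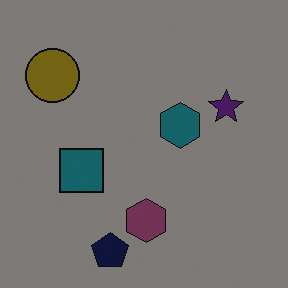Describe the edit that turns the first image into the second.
The transformation is: substantially darkened.

Every pixel — background and shapes alike — is uniformly darkened.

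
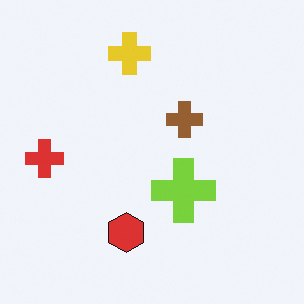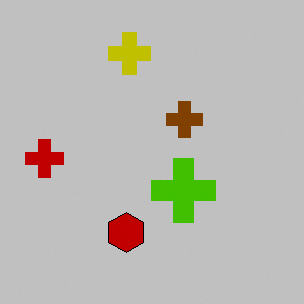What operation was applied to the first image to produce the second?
Aggressively posterized.

Each flat color has snapped to a coarser quantized level — most visibly, the near-white background has dropped to a flat grey.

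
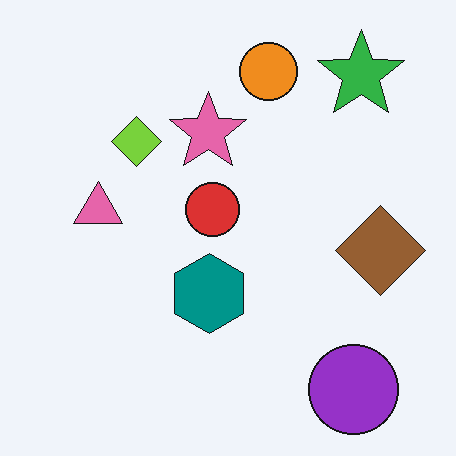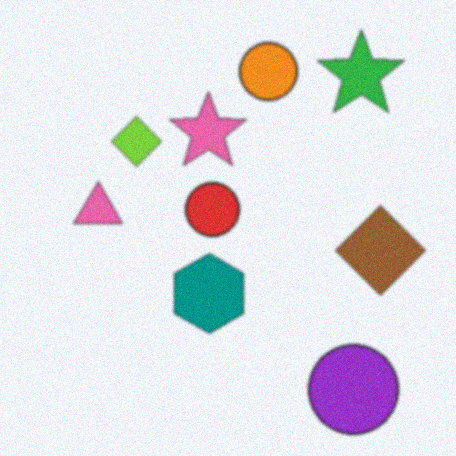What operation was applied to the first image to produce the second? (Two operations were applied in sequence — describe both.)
This is the original image lightly blurred, then degraded with light additive noise.

Shape edges and outlines are uniformly softened across the whole image. Random speckle covers the whole image, including the flat background.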